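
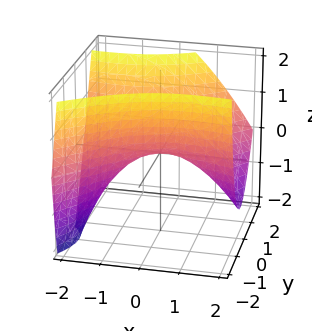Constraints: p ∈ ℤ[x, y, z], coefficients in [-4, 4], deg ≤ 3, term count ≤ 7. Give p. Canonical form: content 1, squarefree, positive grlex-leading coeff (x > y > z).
(a) Degree: the shape is more complex than any degree-1 surface, so deg p = 2.
(b) Reading off the gridlines: it meets the y-axis at y = 0 (among the integer gridlines); it crosses the z-axis at the gridline z = 0; it meets the x-axis at x = 0 (among the integer gridlines).
(c) Assembling these constraints gives the stated polynomial.

x^2 + 2*x*y - 3*y^2 + y*z + 3*z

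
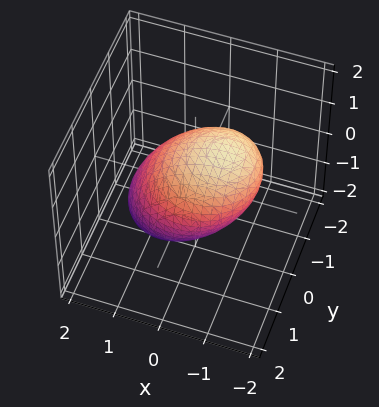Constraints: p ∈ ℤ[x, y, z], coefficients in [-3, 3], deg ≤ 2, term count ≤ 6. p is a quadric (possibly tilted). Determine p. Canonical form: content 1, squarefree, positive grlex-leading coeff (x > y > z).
1. deg p = 2.
2. The integer polynomial consistent with all of this is the stated p.

2*x^2 + 2*x*z + 2*y^2 + 2*z^2 - 3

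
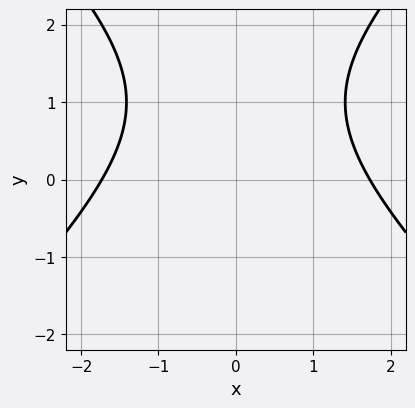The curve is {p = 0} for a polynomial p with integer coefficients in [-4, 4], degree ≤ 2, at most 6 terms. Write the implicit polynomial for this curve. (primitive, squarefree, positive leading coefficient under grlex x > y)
First, degree: the shape is more complex than any degree-1 curve, so deg p = 2.
Next, symmetries: the x ↦ −x reflection is a symmetry, so x appears only in even powers.
Then, against the integer gridlines: the curve avoids every integer y-axis point in the box.
Finally, fitting integer coefficients to these (and the overall shape) gives p.

x^2 - y^2 + 2*y - 3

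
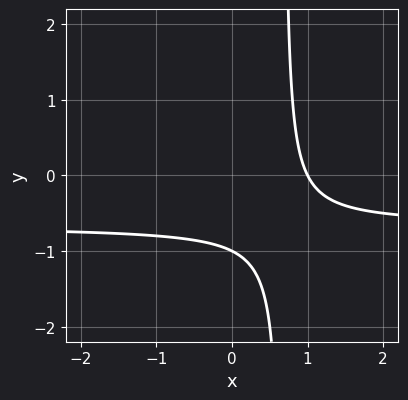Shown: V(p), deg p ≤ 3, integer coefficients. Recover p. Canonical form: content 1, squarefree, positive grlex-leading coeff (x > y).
3*x*y + 2*x - 2*y - 2

1. The degree is 2 — the shape is more complex than any degree-1 curve.
2. Checking where it meets the axes: it crosses the x-axis at the gridline x = 1; it meets the y-axis at y = -1 (among the integer gridlines).
3. These observations pin down the coefficients.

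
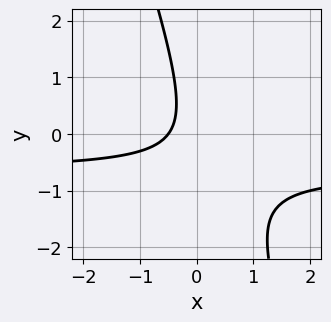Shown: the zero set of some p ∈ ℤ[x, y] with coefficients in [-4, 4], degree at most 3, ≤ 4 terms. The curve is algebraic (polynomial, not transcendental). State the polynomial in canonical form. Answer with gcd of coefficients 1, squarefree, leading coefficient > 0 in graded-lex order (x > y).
The degree is 2 — the shape is more complex than any degree-1 curve.
Reading off the gridlines: the curve avoids every integer y-axis point in the box.
These observations pin down the coefficients.

3*x*y + y^2 + 2*x + 1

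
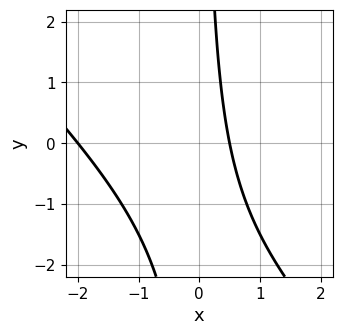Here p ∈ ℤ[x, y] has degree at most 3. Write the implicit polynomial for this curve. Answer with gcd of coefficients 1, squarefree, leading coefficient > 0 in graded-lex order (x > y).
(a) Degree: no degree-1 curve has this shape, so deg p = 2.
(b) Reading off the gridlines: it crosses the x-axis at the gridline x = -2; it misses every integer gridline on the y-axis.
(c) Fitting integer coefficients to these (and the overall shape) gives p.

2*x^2 + 2*x*y + 3*x - 2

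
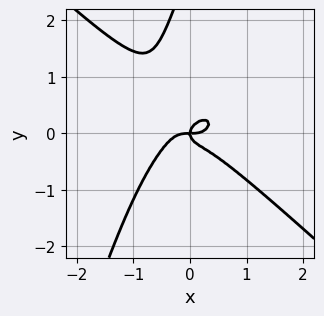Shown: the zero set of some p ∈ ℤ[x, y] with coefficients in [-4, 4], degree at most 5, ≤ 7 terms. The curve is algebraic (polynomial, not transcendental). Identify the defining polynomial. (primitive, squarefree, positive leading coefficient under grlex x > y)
First, the degree is 4 — the shape is more complex than any degree-3 curve.
Next, from the visible intercepts: one y-axis crossing is at y = 0; it crosses the x-axis at the gridline x = 0.
Finally, fitting integer coefficients to these (and the overall shape) gives p.

3*x^4 + 3*x*y^3 - y^4 + 3*y^3 - x*y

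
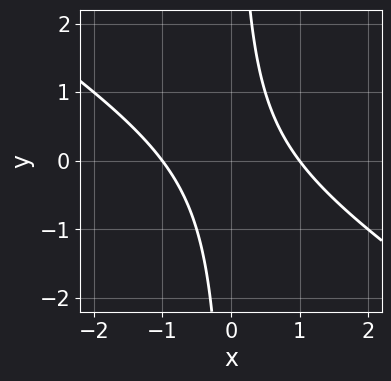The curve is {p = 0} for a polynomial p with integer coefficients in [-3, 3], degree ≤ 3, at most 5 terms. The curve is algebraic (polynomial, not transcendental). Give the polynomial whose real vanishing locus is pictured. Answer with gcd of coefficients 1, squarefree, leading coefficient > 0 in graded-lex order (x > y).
2*x^2 + 3*x*y - 2

1. Degree: the shape is more complex than any degree-1 curve, so deg p = 2.
2. Observable constraints: the x-axis gridline crossings are at x ∈ {-1, 1}; the curve avoids every integer y-axis point in the box.
3. Putting this together gives p.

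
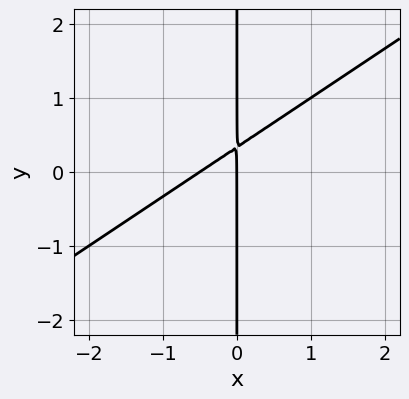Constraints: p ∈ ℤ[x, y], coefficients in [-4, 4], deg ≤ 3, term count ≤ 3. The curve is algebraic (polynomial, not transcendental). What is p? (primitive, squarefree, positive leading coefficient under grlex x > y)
2*x^2 - 3*x*y + x

1. deg p = 2. The shape is more complex than any degree-1 curve.
2. Against the integer gridlines: it crosses the x-axis at the gridline x = 0; every point of the y-axis in the box is on the curve.
3. Putting this together gives p.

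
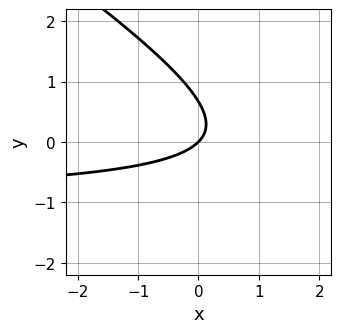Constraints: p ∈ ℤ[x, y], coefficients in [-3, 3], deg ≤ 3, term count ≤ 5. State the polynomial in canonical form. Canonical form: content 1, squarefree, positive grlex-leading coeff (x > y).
deg p = 2.
Observable constraints: it crosses the x-axis at the gridline x = 0; one y-axis crossing is at y = 0.
Solving for integer coefficients yields p as stated.

2*x*y + 3*y^2 + 2*x - 2*y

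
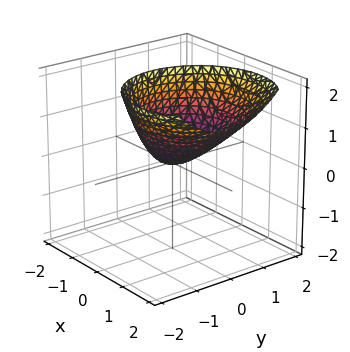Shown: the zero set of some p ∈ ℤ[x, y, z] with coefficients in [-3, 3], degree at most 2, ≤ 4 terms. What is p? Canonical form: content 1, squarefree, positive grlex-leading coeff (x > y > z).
x^2 - x*z + y^2 - z

Degree: the shape is more complex than any degree-1 surface, so deg p = 2.
Checking where it meets the axes: one x-axis crossing is at x = 0; one y-axis crossing is at y = 0; it meets the z-axis at z = 0 (among the integer gridlines).
Fitting integer coefficients to these (and the overall shape) gives p.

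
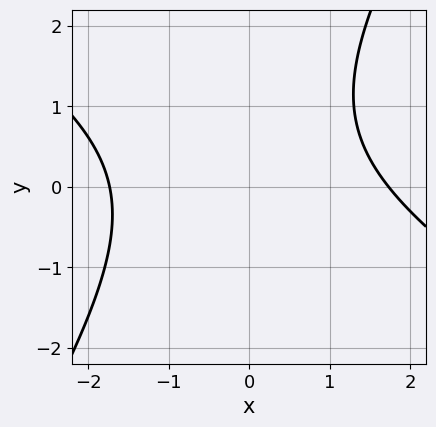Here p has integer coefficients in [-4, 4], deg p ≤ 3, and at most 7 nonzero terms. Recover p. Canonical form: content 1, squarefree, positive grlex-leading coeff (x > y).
x^2 + x*y - y^2 + y - 3

Degree: a generic line meets the curve in up to 2 points, so deg p = 2.
Against the integer gridlines: it misses every integer gridline on the y-axis.
Solving for integer coefficients yields p as stated.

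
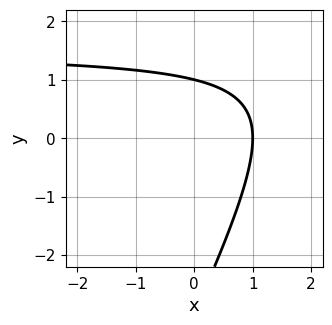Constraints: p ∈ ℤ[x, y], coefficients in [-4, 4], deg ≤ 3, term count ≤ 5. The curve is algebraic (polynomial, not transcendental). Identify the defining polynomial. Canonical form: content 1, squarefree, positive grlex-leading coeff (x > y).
2*x*y - y^2 - 3*x - 2*y + 3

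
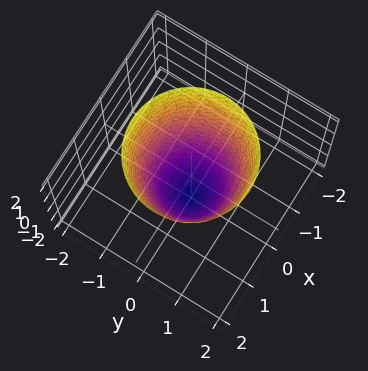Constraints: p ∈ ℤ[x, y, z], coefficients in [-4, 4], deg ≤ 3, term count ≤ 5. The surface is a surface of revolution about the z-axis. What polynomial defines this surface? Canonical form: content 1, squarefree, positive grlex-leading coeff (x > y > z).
2*x^2 + 2*y^2 - z - 2

The degree is 2 — a generic line meets the surface in up to 2 points.
Symmetries: rotational symmetry about the z-axis ⇒ p depends on x, y only through x² + y².
Against the integer gridlines: a circular section at z = 0 has radius exactly 1; it crosses the z-axis at the gridline z = -2; the y-axis gridline crossings are at y ∈ {-1, 1}.
Matching integer coefficients to the picture gives p. Check: (-1, 0, 0) on the x-axis lies on the surface, and p(-1, 0, 0) = 0. ✓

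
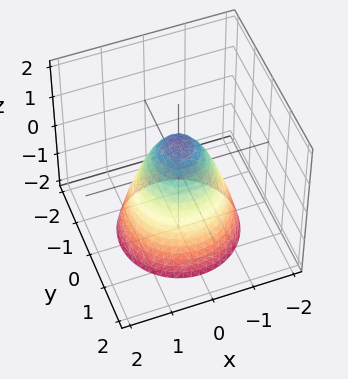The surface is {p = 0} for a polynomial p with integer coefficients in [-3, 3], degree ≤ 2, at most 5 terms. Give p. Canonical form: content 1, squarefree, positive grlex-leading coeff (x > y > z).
(a) deg p = 2. No degree-1 surface has this shape.
(b) Symmetries: rotational symmetry about the z-axis ⇒ p depends on x, y only through x² + y².
(c) Observable constraints: one z-axis crossing is at z = 1; a circular section at z = -2 has radius between 1 and 2.
(d) Assembling these constraints gives the stated polynomial.

3*x^2 + 3*y^2 + 2*z - 2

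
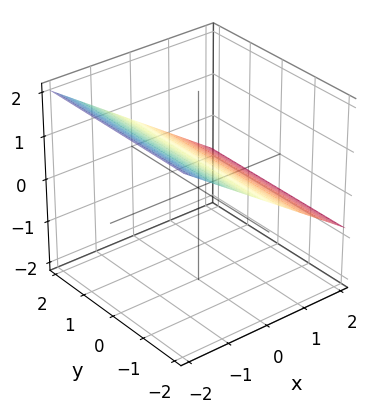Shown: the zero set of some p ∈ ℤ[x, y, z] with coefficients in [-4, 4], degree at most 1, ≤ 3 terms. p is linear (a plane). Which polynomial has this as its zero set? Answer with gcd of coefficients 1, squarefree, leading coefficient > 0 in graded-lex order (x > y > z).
1. The degree is 1 — every cross-section is a straight line — this is a plane.
2. From the axis intercepts and sections: it crosses the x-axis at the gridline x = 1; the surface avoids every integer y-axis point in the box.
3. Assembling these constraints gives the stated polynomial.

2*x + 3*z - 2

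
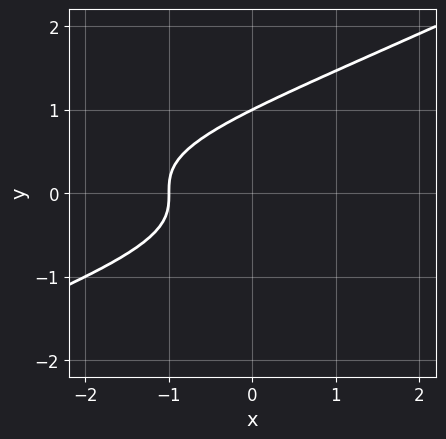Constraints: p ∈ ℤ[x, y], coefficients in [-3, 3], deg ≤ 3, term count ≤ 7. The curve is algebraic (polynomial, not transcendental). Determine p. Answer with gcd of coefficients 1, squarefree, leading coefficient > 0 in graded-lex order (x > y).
x*y^2 - 2*y^3 + y^2 + x + 1

(a) Degree: a generic line meets the curve in up to 3 points, so deg p = 3.
(b) Checking where it meets the axes: it meets the y-axis at y = 1 (among the integer gridlines); it meets the x-axis at x = -1 (among the integer gridlines).
(c) Fitting integer coefficients to these (and the overall shape) gives p.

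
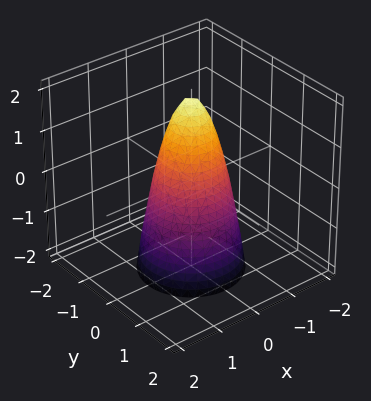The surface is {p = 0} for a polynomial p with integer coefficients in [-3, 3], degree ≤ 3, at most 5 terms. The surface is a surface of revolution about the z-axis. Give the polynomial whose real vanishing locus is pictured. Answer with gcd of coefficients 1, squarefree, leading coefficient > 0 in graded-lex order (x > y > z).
3*x^2 + 3*y^2 + z - 2

1. The degree is 2 — no degree-1 surface has this shape.
2. By symmetry, the surface is invariant under rotation about z: p = q(x² + y², z).
3. Observable constraints: a circular section at z = 1 has radius between 0 and 1; it crosses the z-axis at the gridline z = 2.
4. Together with the visible shape, these determine p as stated.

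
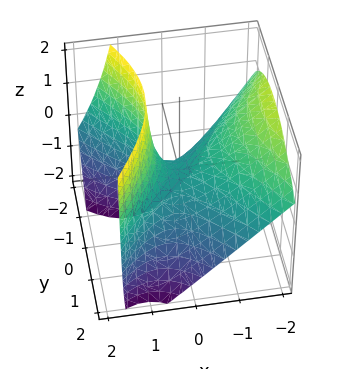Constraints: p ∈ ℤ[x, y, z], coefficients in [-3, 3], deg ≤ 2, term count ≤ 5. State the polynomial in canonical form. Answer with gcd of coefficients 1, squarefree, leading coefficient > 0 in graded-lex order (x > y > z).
3*x^2 + 3*x*z - 2*y^2 - y*z - 3*z

(a) Degree: no degree-1 surface has this shape, so deg p = 2.
(b) From the axis intercepts and sections: it meets the y-axis at y = 0 (among the integer gridlines); it crosses the z-axis at the gridline z = 0.
(c) These observations pin down the coefficients.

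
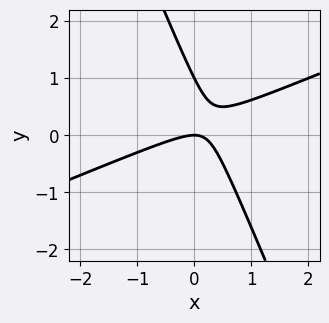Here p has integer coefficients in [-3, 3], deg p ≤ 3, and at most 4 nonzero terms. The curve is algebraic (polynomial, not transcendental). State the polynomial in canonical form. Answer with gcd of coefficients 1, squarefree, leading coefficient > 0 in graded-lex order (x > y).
x^2 - 2*x*y - y^2 + y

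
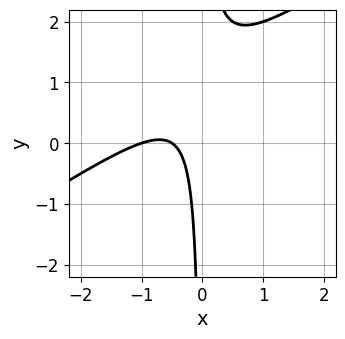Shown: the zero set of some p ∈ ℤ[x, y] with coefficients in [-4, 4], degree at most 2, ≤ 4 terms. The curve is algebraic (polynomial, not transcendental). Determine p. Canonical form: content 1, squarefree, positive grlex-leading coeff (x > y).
2*x^2 - 3*x*y + 3*x + 1

deg p = 2. A generic line meets the curve in up to 2 points.
Checking where it meets the axes: it crosses the x-axis at the gridline x = -1; no y-intercept at any integer in the box.
Putting this together gives p.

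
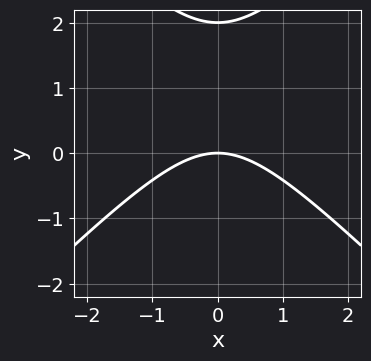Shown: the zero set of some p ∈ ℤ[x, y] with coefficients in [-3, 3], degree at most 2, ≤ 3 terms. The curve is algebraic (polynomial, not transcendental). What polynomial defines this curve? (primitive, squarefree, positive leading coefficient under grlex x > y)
x^2 - y^2 + 2*y

(a) deg p = 2.
(b) Symmetries: it's symmetric under x → −x, forcing even powers of x.
(c) Reading off the gridlines: among the integer gridlines, it crosses the y-axis at y ∈ {0, 2}; it crosses the x-axis at the gridline x = 0.
(d) The integer polynomial consistent with all of this is the stated p.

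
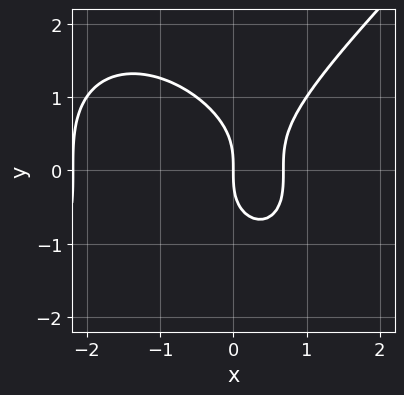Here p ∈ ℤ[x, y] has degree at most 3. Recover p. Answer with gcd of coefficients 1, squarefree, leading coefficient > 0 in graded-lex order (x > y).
Degree: the shape is more complex than any degree-2 curve, so deg p = 3.
Observable constraints: it meets the x-axis at x = 0 (among the integer gridlines); it meets the y-axis at y = 0 (among the integer gridlines).
These observations pin down the coefficients.

2*x^3 - 2*y^3 + 3*x^2 - 3*x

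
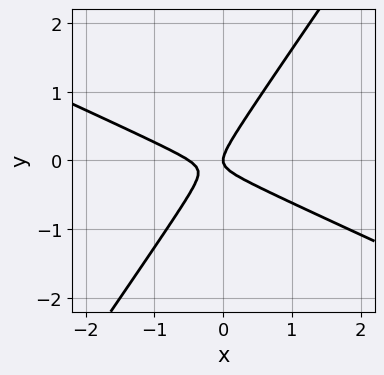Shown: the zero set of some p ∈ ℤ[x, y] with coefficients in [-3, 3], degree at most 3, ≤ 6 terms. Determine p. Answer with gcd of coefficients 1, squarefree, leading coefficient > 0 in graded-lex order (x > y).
2*x^2 + 3*x*y - 3*y^2 + x

First, degree: no degree-1 curve has this shape, so deg p = 2.
Next, observable constraints: it crosses the y-axis at the gridline y = 0; it crosses the x-axis at the gridline x = 0.
Finally, assembling these constraints gives the stated polynomial.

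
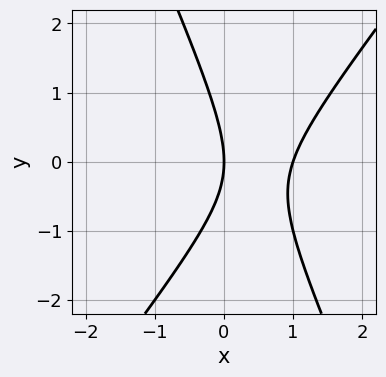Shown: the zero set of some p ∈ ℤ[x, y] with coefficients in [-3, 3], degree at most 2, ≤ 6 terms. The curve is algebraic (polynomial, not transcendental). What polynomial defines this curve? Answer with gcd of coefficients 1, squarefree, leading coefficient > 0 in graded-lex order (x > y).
3*x^2 - x*y - y^2 - 3*x

First, deg p = 2.
Then, observable constraints: among the integer gridlines, it crosses the x-axis at x ∈ {0, 1}; it crosses the y-axis at the gridline y = 0.
Finally, solving for integer coefficients yields p as stated.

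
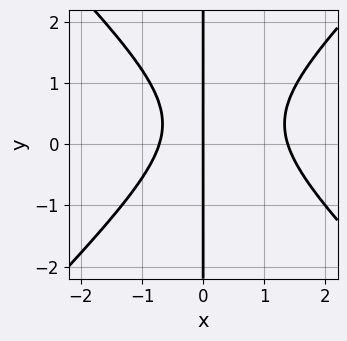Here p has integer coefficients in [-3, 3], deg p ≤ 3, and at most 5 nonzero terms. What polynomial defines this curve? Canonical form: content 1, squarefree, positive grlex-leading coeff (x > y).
3*x^3 - 3*x*y^2 - 2*x^2 + 2*x*y - 3*x

(a) The degree is 3 — the shape is more complex than any degree-2 curve.
(b) From the visible intercepts: it meets the x-axis at x = 0 (among the integer gridlines); the visible y-axis segment lies entirely on the curve.
(c) Fitting integer coefficients to these (and the overall shape) gives p.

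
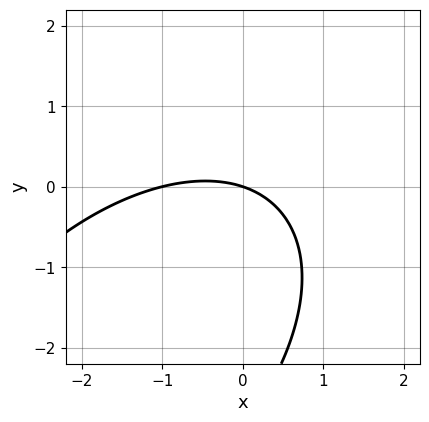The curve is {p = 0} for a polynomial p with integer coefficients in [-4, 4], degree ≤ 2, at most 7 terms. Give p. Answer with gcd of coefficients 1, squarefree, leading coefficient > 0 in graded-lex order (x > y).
First, degree: the shape is more complex than any degree-1 curve, so deg p = 2.
Next, from the axis intercepts and sections: one y-axis crossing is at y = 0; the x-axis gridline crossings are at x ∈ {-1, 0}.
Finally, fitting integer coefficients to these (and the overall shape) gives p.

x^2 - x*y + y^2 + x + 3*y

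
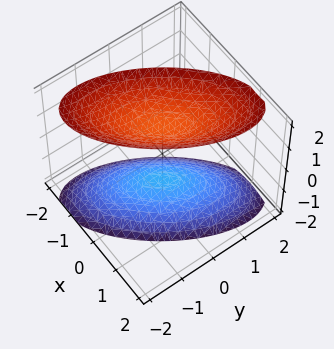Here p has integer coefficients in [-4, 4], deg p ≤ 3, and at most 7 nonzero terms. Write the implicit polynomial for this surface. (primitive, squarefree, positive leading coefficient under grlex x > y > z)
(a) The picture has 2 separate pieces. They look like related sheets of one shape, so recover p as a whole.
(b) The degree is 2 — the shape is more complex than any degree-1 surface.
(c) Observable constraints: the surface avoids every integer x-axis point in the box; it misses every integer gridline on the y-axis.
(d) Matching integer coefficients to the picture gives p.

3*x^2 - 3*x*y + 2*y^2 - 2*z^2 + 3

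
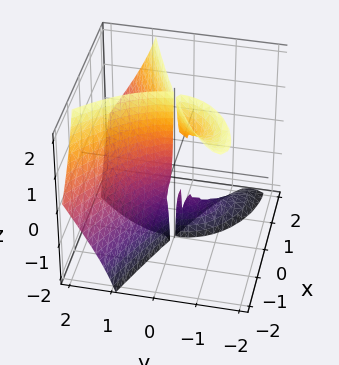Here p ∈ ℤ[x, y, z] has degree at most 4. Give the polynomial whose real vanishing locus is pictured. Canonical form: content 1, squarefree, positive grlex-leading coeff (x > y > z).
3*x*y*z + 2*y^3 - 3*x^2

1. The picture has 3 separate pieces.
2. deg p = 3.
3. From the axis intercepts and sections: the visible z-axis segment lies entirely on the surface; it meets the y-axis at y = 0 (among the integer gridlines); it crosses the x-axis at the gridline x = 0.
4. Assembling these constraints gives the stated polynomial.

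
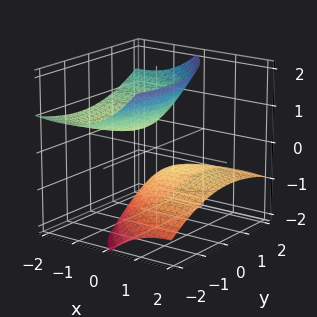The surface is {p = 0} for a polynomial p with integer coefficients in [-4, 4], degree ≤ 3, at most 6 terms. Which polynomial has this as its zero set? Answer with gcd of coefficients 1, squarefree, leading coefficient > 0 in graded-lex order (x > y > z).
The picture has 2 separate pieces. Treating them together as one polynomial.
Degree: a generic line meets the surface in up to 2 points, so deg p = 2.
From the axis intercepts and sections: the surface avoids every integer x-axis point in the box; it misses every integer gridline on the y-axis.
Solving for integer coefficients yields p as stated.

x^2 + 3*x*z + y^2 + y*z - 2*z^2 + 1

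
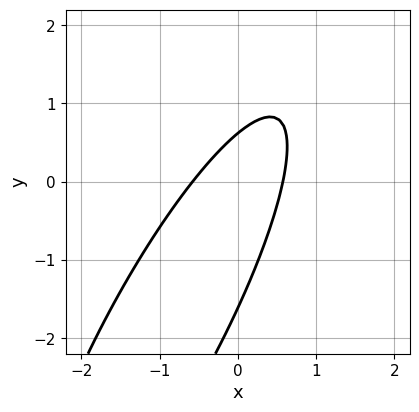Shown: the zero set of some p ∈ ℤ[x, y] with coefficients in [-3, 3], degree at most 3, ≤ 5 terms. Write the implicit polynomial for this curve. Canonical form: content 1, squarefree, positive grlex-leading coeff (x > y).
3*x^2 - 3*x*y + y^2 + y - 1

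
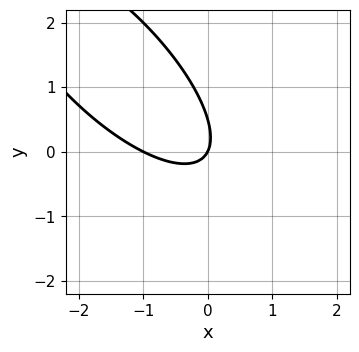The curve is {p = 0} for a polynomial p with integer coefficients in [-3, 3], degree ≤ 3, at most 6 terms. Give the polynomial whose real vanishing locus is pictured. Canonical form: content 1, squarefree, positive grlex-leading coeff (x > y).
2*x^2 + 3*x*y + 2*y^2 + 2*x - y

1. The degree is 2 — the shape is more complex than any degree-1 curve.
2. Observable constraints: among the integer gridlines, it crosses the x-axis at x ∈ {-1, 0}; it meets the y-axis at y = 0 (among the integer gridlines).
3. Fitting integer coefficients to these (and the overall shape) gives p.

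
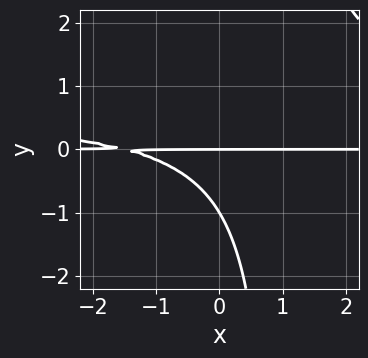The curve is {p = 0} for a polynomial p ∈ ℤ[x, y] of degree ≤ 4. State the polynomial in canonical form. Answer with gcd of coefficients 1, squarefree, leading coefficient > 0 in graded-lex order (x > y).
3*x*y^2 - 2*x*y - 3*y^2 - 3*y

(a) Degree: a generic line meets the curve in up to 3 points, so deg p = 3.
(b) Observable constraints: the visible x-axis segment lies entirely on the curve; the y-axis gridline crossings are at y ∈ {-1, 0}.
(c) Together with the visible shape, these determine p as stated.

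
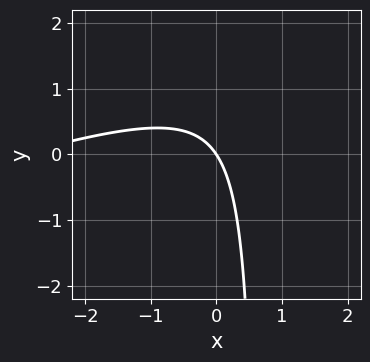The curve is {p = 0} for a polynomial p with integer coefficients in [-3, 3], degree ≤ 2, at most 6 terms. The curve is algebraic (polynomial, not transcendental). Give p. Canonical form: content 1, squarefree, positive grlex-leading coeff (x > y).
First, the degree is 2 — a generic line meets the curve in up to 2 points.
Next, checking where it meets the axes: it crosses the x-axis at the gridline x = 0; one y-axis crossing is at y = 0.
Finally, assembling these constraints gives the stated polynomial.

x^2 - 3*x*y + 3*x + 2*y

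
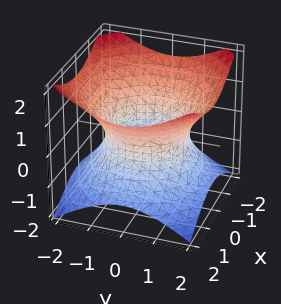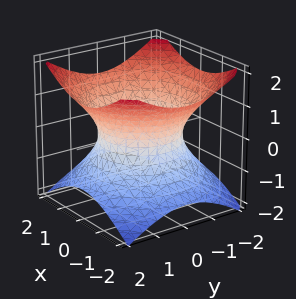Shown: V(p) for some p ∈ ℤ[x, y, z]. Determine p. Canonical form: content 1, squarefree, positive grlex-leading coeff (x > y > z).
2*x^2 + 2*y^2 - 3*z^2 - 3

Degree: one connected sheet with a waist; a quadric, so deg p = 2.
By symmetry, the z-axis is an axis of rotation, so x and y enter only as x² + y²; mirror symmetry z ↦ −z ⇒ only even powers of z.
Observable constraints: a circular section at z = -1 has radius between 1 and 2; it misses every integer gridline on the z-axis.
These observations pin down the coefficients.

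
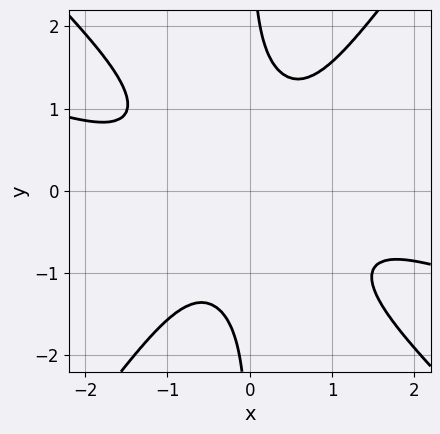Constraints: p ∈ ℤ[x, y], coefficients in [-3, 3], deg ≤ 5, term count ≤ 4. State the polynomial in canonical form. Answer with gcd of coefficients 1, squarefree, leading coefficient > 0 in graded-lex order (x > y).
x^4 + 3*x^3*y - 2*x*y^3 + 2

First, deg p = 4. The shape is more complex than any degree-3 curve.
Next, from the axis intercepts and sections: it misses every integer gridline on the x-axis; the curve avoids every integer y-axis point in the box.
Finally, solving for integer coefficients yields p as stated.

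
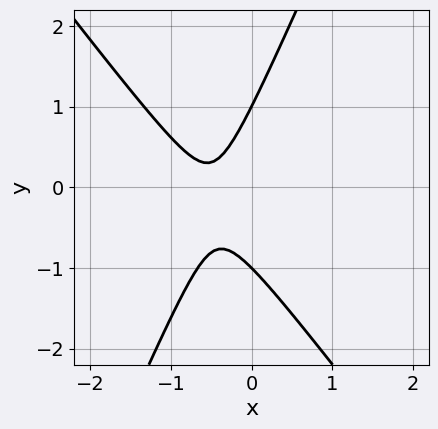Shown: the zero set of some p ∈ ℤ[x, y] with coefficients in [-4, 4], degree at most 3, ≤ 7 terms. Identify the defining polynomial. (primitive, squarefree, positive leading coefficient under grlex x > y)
First, degree: the shape is more complex than any degree-1 curve, so deg p = 2.
Then, observable constraints: the y-axis gridline crossings are at y ∈ {-1, 1}; the curve avoids every integer x-axis point in the box.
Finally, these observations pin down the coefficients.

3*x^2 + x*y - y^2 + 3*x + 1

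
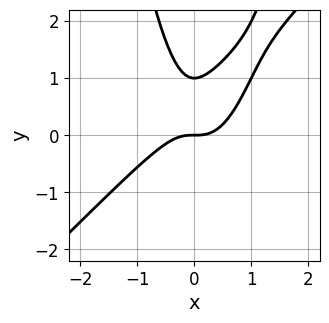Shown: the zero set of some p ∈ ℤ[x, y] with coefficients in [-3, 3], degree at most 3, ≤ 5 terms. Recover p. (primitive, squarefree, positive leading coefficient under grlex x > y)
2*x^3 - 2*x^2*y + y^2 - y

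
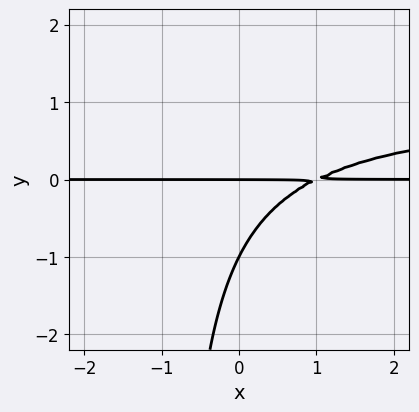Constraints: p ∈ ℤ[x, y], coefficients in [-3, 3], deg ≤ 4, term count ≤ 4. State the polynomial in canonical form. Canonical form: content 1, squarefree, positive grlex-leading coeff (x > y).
1. Degree: the shape is more complex than any degree-2 curve, so deg p = 3.
2. Observable constraints: every point of the x-axis in the box is on the curve; the y-axis gridline crossings are at y ∈ {-1, 0}.
3. Matching integer coefficients to the picture gives p.

x*y^2 - x*y + y^2 + y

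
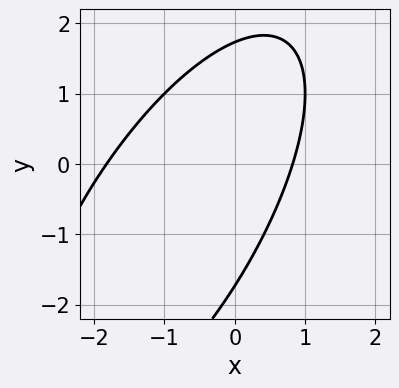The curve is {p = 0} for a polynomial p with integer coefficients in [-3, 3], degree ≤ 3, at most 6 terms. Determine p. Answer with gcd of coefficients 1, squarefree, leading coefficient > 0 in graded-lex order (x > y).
1. Degree: no degree-1 curve has this shape, so deg p = 2.
2. Solving for integer coefficients yields p as stated.

2*x^2 - 2*x*y + y^2 + 2*x - 3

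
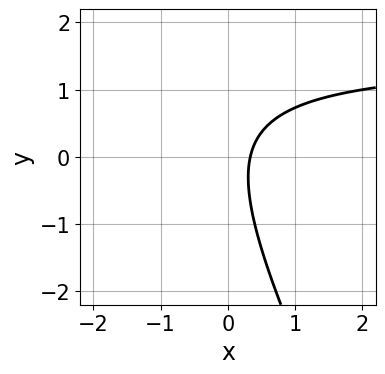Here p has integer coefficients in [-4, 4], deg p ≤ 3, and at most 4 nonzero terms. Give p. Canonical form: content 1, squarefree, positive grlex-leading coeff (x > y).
2*x*y + y^2 - 3*x + 1

(a) The degree is 2 — no degree-1 curve has this shape.
(b) Reading off the gridlines: the curve avoids every integer y-axis point in the box.
(c) Assembling these constraints gives the stated polynomial.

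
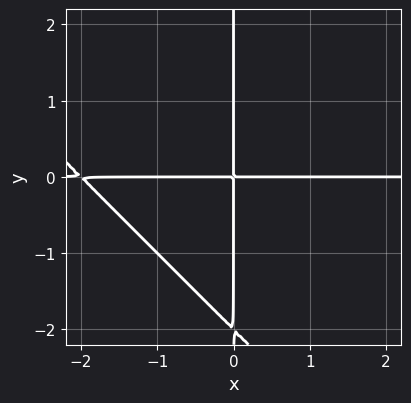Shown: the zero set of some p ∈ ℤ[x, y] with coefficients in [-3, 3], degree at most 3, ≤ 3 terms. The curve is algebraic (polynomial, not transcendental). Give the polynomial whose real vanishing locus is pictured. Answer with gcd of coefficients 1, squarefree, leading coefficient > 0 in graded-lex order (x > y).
x^2*y + x*y^2 + 2*x*y

First, deg p = 3.
Then, from the visible intercepts: the visible y-axis segment lies entirely on the curve; every point of the x-axis in the box is on the curve.
Finally, putting this together gives p.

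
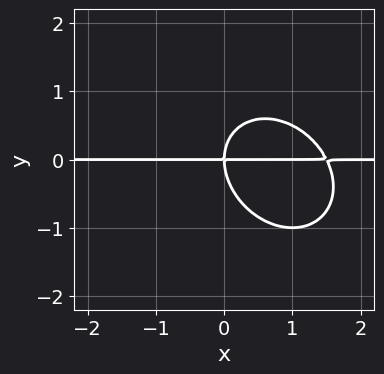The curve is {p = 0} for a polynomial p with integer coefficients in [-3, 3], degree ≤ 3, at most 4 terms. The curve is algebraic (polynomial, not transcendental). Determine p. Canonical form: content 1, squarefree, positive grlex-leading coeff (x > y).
2*x^2*y + x*y^2 + 2*y^3 - 3*x*y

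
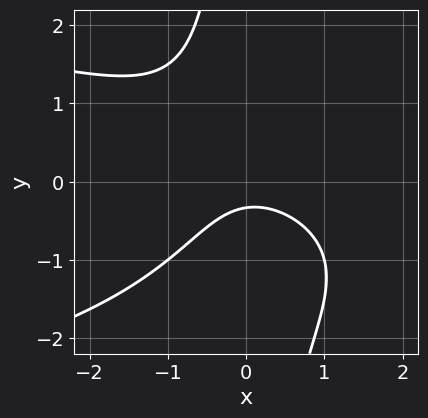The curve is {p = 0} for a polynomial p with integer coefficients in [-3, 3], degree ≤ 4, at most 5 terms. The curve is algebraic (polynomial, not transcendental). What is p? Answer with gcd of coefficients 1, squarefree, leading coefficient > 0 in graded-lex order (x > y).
First, the degree is 3 — a generic line meets the curve in up to 3 points.
Next, checking where it meets the axes: it misses every integer gridline on the x-axis.
Finally, matching integer coefficients to the picture gives p.

2*x*y^2 + 2*x^2 + 2*x*y + 3*y + 1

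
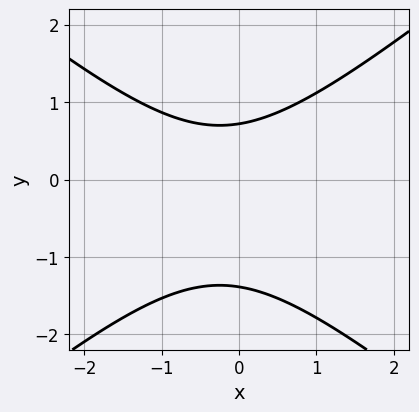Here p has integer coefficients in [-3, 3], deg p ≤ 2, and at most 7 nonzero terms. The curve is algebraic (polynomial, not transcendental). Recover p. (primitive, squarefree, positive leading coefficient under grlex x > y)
2*x^2 - 3*y^2 + x - 2*y + 3

1. deg p = 2.
2. From the axis intercepts and sections: no x-intercept at any integer in the box.
3. Together with the visible shape, these determine p as stated.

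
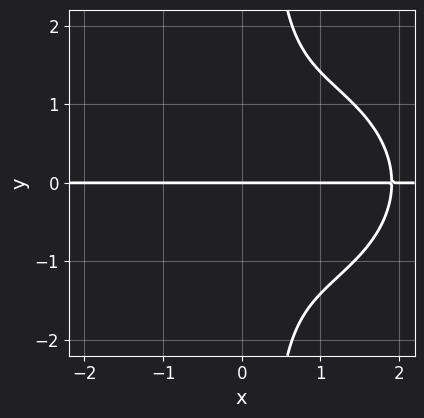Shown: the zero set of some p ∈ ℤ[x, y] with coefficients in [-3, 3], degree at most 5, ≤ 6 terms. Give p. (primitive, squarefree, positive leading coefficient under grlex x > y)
2*x^3*y + 3*x*y^3 - 3*x^2*y - y^3 - 3*y

The degree is 4 — no degree-3 curve has this shape.
Against the integer gridlines: every point of the x-axis in the box is on the curve; it meets the y-axis at y = 0 (among the integer gridlines).
The integer polynomial consistent with all of this is the stated p.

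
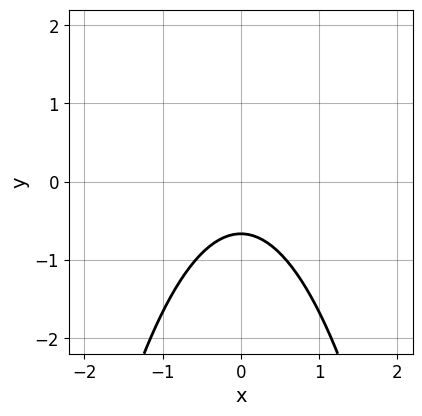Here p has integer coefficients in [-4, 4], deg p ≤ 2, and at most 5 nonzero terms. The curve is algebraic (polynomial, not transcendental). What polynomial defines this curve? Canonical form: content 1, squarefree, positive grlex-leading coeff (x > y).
1. deg p = 2. The shape is more complex than any degree-1 curve.
2. Symmetries: the x ↦ −x reflection is a symmetry, so x appears only in even powers.
3. From the visible intercepts: the curve avoids every integer x-axis point in the box.
4. Together with the visible shape, these determine p as stated.

3*x^2 + 3*y + 2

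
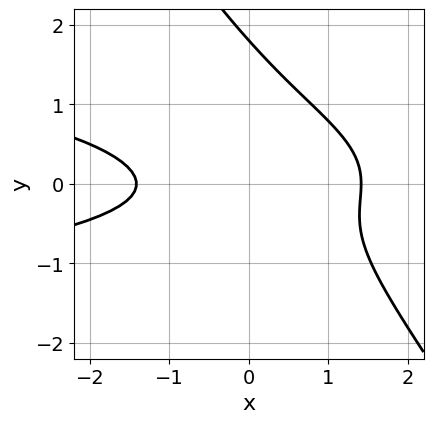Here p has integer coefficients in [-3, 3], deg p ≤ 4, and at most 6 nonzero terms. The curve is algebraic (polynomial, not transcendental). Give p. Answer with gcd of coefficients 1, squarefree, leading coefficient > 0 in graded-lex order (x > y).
3*x*y^2 + 2*y^3 + x^2 - 3*y^2 - 2

(a) The degree is 3 — no degree-2 curve has this shape.
(b) Putting this together gives p.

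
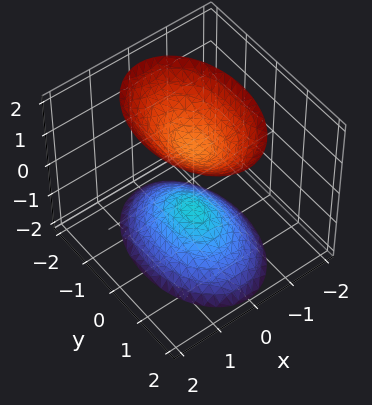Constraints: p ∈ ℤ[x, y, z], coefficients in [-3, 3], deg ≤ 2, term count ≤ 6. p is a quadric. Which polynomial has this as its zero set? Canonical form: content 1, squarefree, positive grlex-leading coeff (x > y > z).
2*x^2 + y^2 - z^2 + 1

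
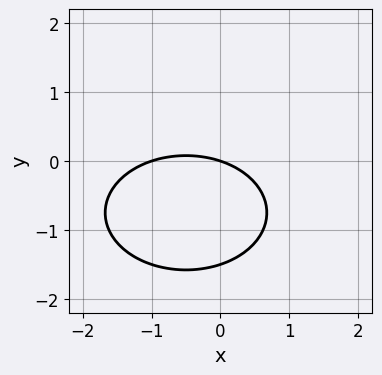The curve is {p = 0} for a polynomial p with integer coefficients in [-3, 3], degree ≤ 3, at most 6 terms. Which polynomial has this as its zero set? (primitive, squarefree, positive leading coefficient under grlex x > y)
x^2 + 2*y^2 + x + 3*y

First, degree: no degree-1 curve has this shape, so deg p = 2.
Next, against the integer gridlines: it crosses the y-axis at the gridline y = 0; the x-axis gridline crossings are at x ∈ {-1, 0}.
Finally, fitting integer coefficients to these (and the overall shape) gives p.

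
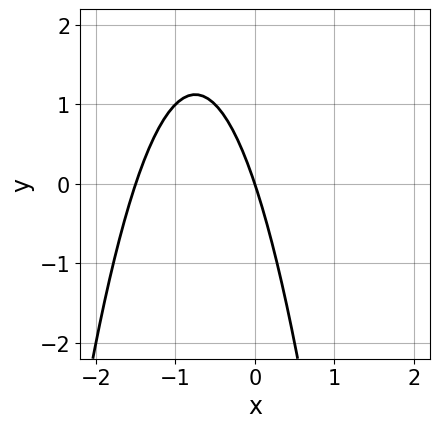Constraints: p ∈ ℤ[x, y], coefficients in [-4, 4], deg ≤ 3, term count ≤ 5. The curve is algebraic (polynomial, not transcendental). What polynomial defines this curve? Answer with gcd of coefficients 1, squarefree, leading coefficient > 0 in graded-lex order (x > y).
1. The degree is 2 — no degree-1 curve has this shape.
2. Reading off the gridlines: it crosses the y-axis at the gridline y = 0; it meets the x-axis at x = 0 (among the integer gridlines).
3. Solving for integer coefficients yields p as stated.

2*x^2 + 3*x + y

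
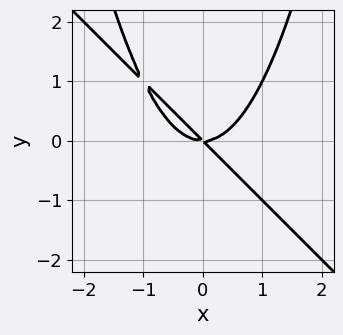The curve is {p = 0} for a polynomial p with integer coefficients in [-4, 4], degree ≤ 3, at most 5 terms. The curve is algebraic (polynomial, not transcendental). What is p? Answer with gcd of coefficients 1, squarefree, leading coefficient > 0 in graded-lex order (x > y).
Degree: no degree-2 curve has this shape, so deg p = 3.
From the visible intercepts: it crosses the x-axis at the gridline x = 0; it meets the y-axis at y = 0 (among the integer gridlines).
Together with the visible shape, these determine p as stated.

x^3 + x^2*y - x*y - y^2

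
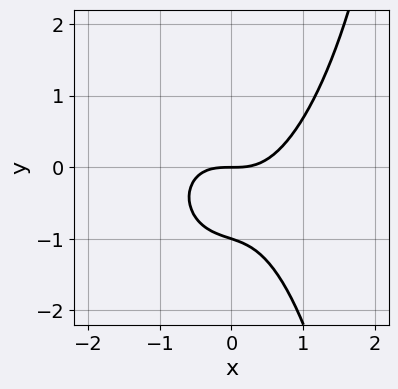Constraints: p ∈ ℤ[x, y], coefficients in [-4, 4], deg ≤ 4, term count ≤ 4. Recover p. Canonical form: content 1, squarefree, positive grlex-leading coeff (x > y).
3*x^3 + x*y^2 - 3*y^2 - 3*y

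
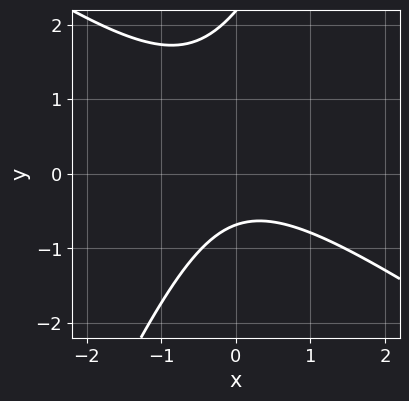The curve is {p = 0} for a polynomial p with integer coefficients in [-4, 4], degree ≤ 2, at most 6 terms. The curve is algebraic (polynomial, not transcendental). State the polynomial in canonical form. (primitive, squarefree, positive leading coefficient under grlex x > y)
3*x^2 + 3*x*y - 2*y^2 + 3*y + 3

Degree: a generic line meets the curve in up to 2 points, so deg p = 2.
From the axis intercepts and sections: the curve avoids every integer x-axis point in the box.
Together with the visible shape, these determine p as stated.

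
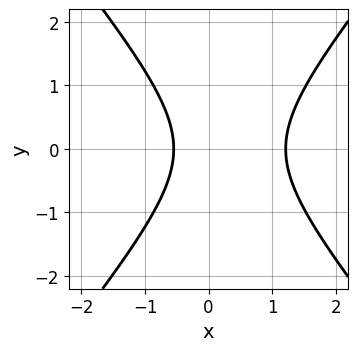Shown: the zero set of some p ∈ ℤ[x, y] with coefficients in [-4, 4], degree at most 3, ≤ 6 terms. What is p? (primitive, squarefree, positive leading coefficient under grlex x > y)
First, the degree is 2 — the shape is more complex than any degree-1 curve.
Then, symmetries: it's symmetric under y → −y, forcing even powers of y.
Then, from the axis intercepts and sections: the curve avoids every integer y-axis point in the box.
Finally, together with the visible shape, these determine p as stated.

3*x^2 - 2*y^2 - 2*x - 2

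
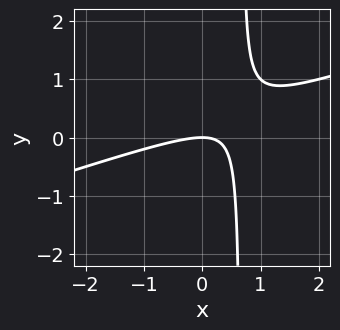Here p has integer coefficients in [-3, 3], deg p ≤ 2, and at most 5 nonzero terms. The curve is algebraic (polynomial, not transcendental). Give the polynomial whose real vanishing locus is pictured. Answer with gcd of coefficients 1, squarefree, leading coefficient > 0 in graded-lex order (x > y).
First, the degree is 2 — no degree-1 curve has this shape.
Next, observable constraints: one y-axis crossing is at y = 0; it meets the x-axis at x = 0 (among the integer gridlines).
Finally, matching integer coefficients to the picture gives p.

x^2 - 3*x*y + 2*y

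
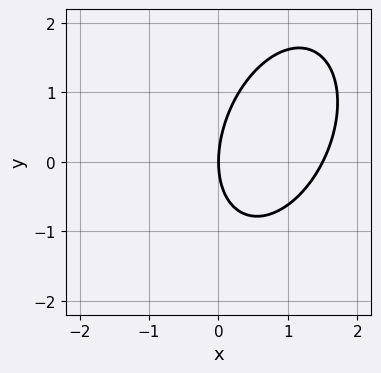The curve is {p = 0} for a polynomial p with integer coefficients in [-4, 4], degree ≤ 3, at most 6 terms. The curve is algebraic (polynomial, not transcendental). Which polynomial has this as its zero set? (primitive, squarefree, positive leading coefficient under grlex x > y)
2*x^2 - x*y + y^2 - 3*x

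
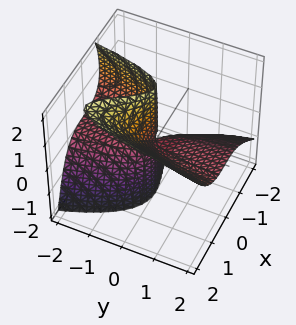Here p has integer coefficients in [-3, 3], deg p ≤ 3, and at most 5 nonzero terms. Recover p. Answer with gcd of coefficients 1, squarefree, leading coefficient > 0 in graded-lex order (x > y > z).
2*x^3 - 2*x^2*z + y*z^2 - 3*y*z

The degree is 3 — no degree-2 surface has this shape.
Observable constraints: every point of the y-axis in the box is on the surface; it meets the x-axis at x = 0 (among the integer gridlines).
Solving for integer coefficients yields p as stated.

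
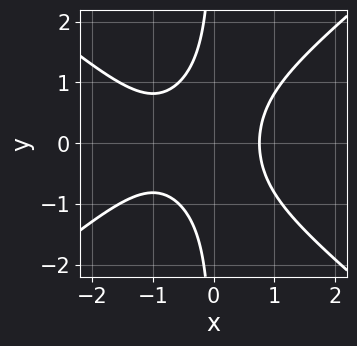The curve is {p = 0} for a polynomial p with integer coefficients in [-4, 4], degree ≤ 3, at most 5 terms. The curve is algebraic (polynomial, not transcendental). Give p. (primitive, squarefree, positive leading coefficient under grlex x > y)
2*x^3 - 3*x*y^2 + 2*x^2 - 2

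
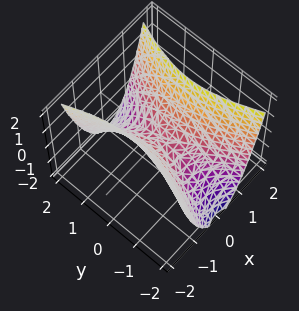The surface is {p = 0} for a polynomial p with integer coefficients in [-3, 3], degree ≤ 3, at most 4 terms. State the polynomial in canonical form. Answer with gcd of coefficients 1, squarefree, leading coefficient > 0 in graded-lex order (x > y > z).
3*x^2 - y^2 - 2*z

deg p = 2. A hyperbolic paraboloid; a quadric.
Symmetries: it's symmetric under x → −x, forcing even powers of x; the y ↦ −y reflection is a symmetry, so y appears only in even powers.
Reading off the gridlines: it meets the z-axis at z = 0 (among the integer gridlines); one x-axis crossing is at x = 0; it meets the y-axis at y = 0 (among the integer gridlines).
Fitting integer coefficients to these (and the overall shape) gives p.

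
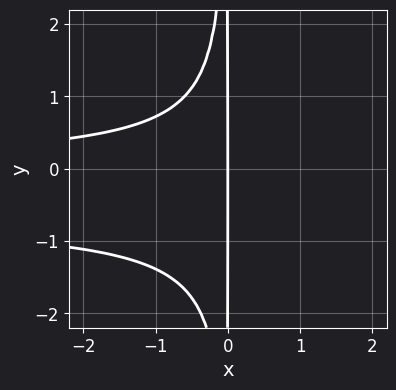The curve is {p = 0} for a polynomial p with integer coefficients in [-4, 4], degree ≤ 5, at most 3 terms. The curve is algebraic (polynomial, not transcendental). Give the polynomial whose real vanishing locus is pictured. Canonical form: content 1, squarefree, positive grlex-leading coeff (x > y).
3*x^2*y^2 + 2*x^2*y + 3*x

(a) The degree is 4 — a generic line meets the curve in up to 4 points.
(b) Checking where it meets the axes: every point of the y-axis in the box is on the curve; one x-axis crossing is at x = 0.
(c) These observations pin down the coefficients.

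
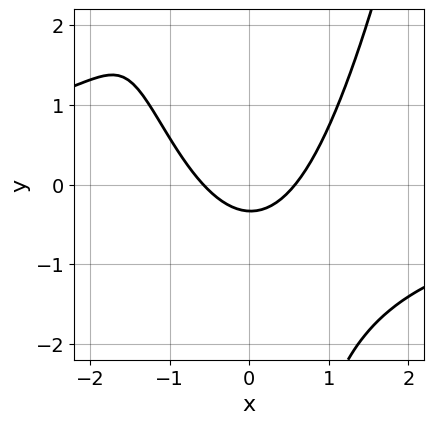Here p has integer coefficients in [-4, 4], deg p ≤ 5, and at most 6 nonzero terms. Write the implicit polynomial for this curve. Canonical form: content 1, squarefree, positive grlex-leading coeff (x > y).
(a) Degree: no degree-3 curve has this shape, so deg p = 4.
(b) Matching integer coefficients to the picture gives p.

x^3*y - x*y^2 + 3*x^2 - 3*y - 1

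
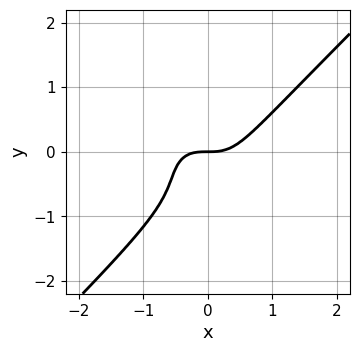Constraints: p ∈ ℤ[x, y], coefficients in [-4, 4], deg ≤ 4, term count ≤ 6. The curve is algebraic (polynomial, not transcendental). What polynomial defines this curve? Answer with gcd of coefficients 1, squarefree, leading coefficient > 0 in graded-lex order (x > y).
deg p = 3.
Checking where it meets the axes: one y-axis crossing is at y = 0; it meets the x-axis at x = 0 (among the integer gridlines).
Assembling these constraints gives the stated polynomial.

3*x^3 - 3*y^3 - 3*y^2 - 2*y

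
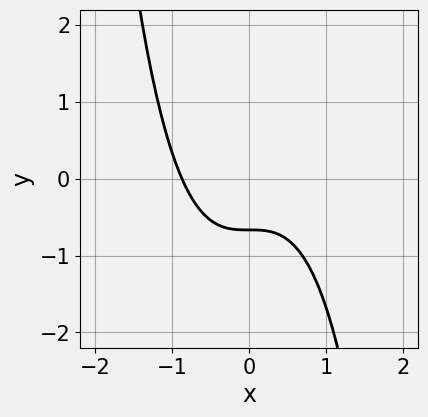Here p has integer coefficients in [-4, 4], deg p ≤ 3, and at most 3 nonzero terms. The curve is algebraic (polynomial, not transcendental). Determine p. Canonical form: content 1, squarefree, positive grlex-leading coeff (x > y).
3*x^3 + 3*y + 2

First, deg p = 3.
Finally, matching integer coefficients to the picture gives p.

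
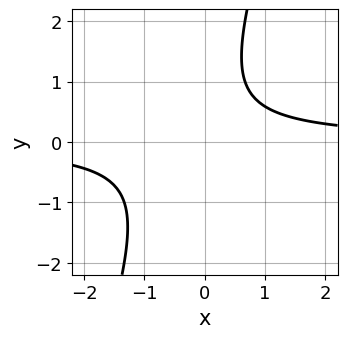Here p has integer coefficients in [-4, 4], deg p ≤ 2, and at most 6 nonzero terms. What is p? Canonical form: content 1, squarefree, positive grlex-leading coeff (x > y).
3*x*y - y^2 + y - 2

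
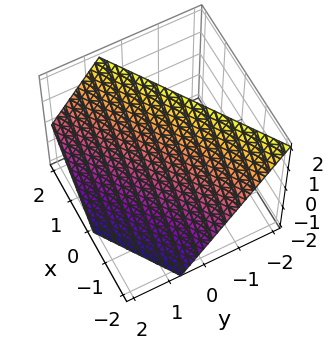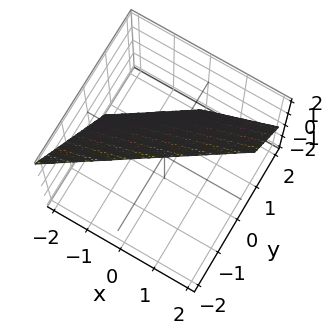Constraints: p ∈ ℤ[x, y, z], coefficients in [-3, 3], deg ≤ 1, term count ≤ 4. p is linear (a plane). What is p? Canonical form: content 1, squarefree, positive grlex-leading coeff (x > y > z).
2*x - 3*y - 2*z + 2

(a) deg p = 1.
(b) From the axis intercepts and sections: one z-axis crossing is at z = 1; it meets the x-axis at x = -1 (among the integer gridlines).
(c) Matching integer coefficients to the picture gives p.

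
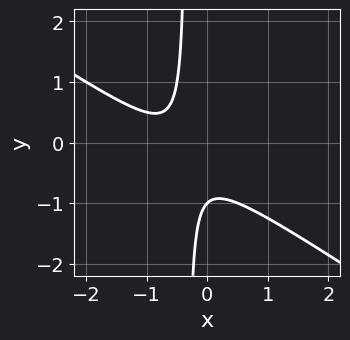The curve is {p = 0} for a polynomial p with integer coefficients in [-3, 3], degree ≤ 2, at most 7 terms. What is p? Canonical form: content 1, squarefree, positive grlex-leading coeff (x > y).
2*x^2 + 3*x*y + 2*x + y + 1

The degree is 2 — no degree-1 curve has this shape.
Against the integer gridlines: it meets the y-axis at y = -1 (among the integer gridlines); no x-intercept at any integer in the box.
Together with the visible shape, these determine p as stated.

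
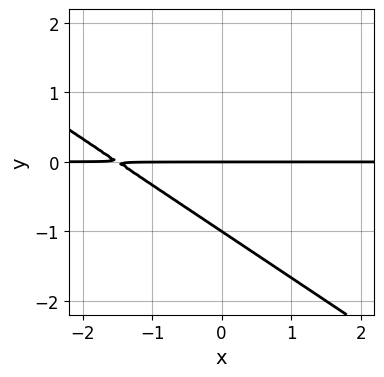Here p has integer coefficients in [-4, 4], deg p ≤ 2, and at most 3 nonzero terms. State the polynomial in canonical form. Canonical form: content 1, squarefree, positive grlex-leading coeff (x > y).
2*x*y + 3*y^2 + 3*y

(a) The degree is 2 — a generic line meets the curve in up to 2 points.
(b) From the visible intercepts: every point of the x-axis in the box is on the curve; among the integer gridlines, it crosses the y-axis at y ∈ {-1, 0}.
(c) Matching integer coefficients to the picture gives p.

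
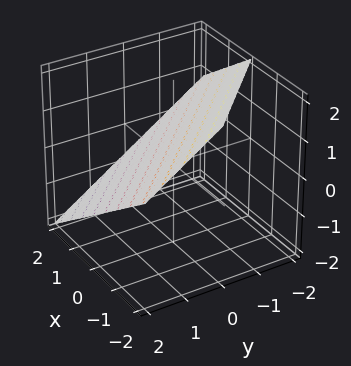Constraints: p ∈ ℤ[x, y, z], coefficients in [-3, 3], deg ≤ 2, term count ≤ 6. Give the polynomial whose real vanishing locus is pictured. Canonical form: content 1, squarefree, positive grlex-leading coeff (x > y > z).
2*x + 2*y + 3*z - 2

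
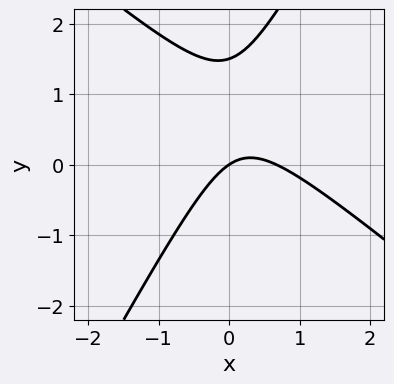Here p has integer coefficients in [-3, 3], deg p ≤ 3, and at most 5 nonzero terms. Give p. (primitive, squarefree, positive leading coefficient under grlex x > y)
3*x^2 + 2*x*y - 2*y^2 - 2*x + 3*y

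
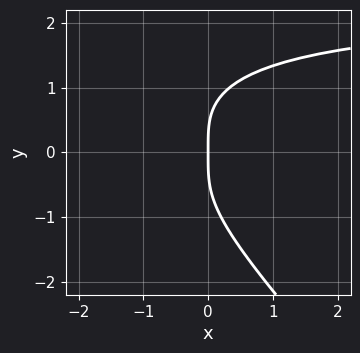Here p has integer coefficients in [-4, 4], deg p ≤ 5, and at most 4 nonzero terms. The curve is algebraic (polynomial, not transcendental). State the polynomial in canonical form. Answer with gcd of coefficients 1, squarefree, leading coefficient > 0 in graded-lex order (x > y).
The degree is 4 — the shape is more complex than any degree-3 curve.
Observable constraints: it meets the x-axis at x = 0 (among the integer gridlines); one y-axis crossing is at y = 0.
Matching integer coefficients to the picture gives p.

x*y^3 + y^4 - 2*x*y^2 - 2*x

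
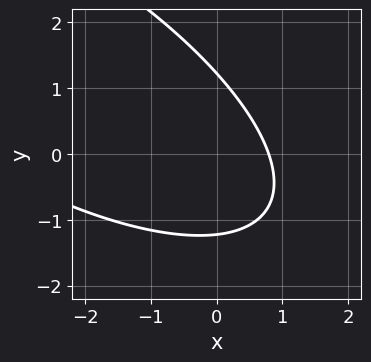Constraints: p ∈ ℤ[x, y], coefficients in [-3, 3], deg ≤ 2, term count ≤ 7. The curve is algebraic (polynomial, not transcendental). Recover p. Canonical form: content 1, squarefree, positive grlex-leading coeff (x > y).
x^2 + 2*x*y + 2*y^2 + 3*x - 3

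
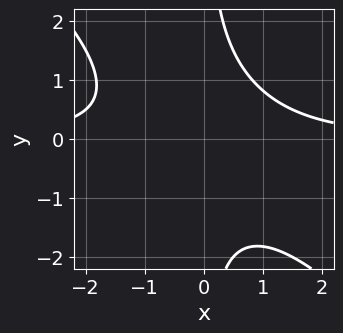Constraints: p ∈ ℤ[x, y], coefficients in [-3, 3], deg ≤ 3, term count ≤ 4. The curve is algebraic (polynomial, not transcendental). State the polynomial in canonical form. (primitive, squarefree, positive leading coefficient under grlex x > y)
2*x^2*y + 2*x*y^2 - 3

(a) Degree: no degree-2 curve has this shape, so deg p = 3.
(b) Against the integer gridlines: no y-intercept at any integer in the box; no x-intercept at any integer in the box.
(c) Matching integer coefficients to the picture gives p.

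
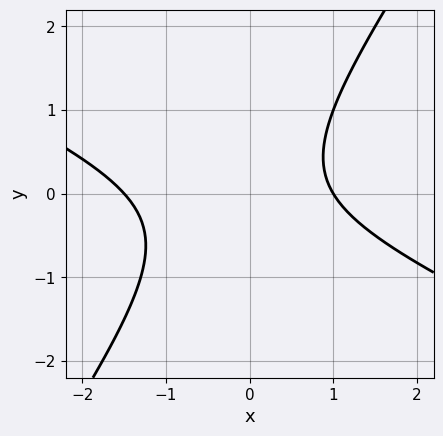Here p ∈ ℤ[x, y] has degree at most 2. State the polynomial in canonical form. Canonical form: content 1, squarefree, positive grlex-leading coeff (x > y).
1. Degree: no degree-1 curve has this shape, so deg p = 2.
2. Against the integer gridlines: the curve avoids every integer y-axis point in the box; it crosses the x-axis at the gridline x = 1.
3. These observations pin down the coefficients.

2*x^2 + 3*x*y - 3*y^2 + x - 3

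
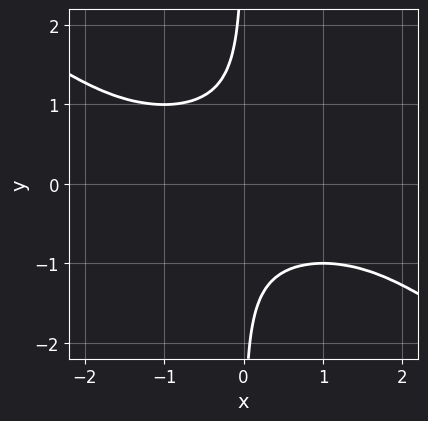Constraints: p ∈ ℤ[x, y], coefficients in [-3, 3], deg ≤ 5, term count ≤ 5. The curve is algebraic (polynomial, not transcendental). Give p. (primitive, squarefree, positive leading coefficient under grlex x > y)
2*x^2*y^2 + 3*x*y^3 + x*y + 2

First, the degree is 4 — a generic line meets the curve in up to 4 points.
Then, reading off the gridlines: no x-intercept at any integer in the box; the curve avoids every integer y-axis point in the box.
Finally, together with the visible shape, these determine p as stated.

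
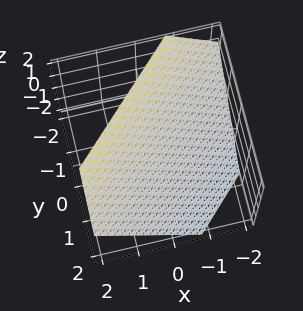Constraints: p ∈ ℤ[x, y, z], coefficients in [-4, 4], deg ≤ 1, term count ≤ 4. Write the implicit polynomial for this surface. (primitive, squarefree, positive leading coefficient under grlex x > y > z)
3*x - 3*y - 3*z + 2

First, degree: every cross-section is a straight line — this is a plane, so deg p = 1.
Finally, putting this together gives p.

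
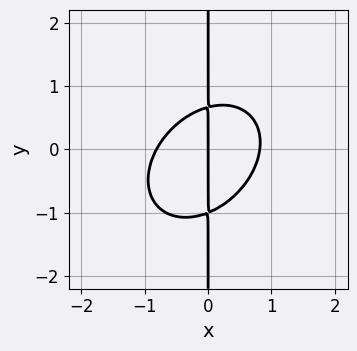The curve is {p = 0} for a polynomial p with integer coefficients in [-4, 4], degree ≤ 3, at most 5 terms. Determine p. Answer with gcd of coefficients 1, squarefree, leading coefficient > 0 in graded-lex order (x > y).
3*x^3 - 2*x^2*y + 3*x*y^2 + x*y - 2*x

(a) The degree is 3 — no degree-2 curve has this shape.
(b) Against the integer gridlines: the visible y-axis segment lies entirely on the curve; it meets the x-axis at x = 0 (among the integer gridlines).
(c) These observations pin down the coefficients.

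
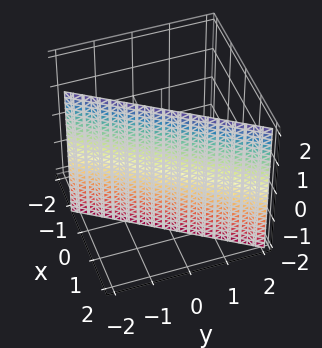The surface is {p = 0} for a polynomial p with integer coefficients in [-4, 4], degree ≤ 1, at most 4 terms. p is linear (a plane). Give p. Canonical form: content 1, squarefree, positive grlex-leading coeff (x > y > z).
3*x - 2*y - 2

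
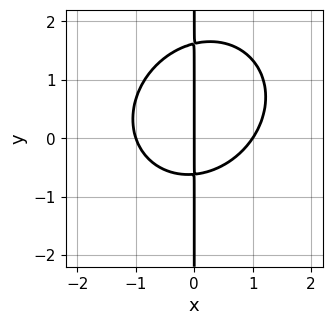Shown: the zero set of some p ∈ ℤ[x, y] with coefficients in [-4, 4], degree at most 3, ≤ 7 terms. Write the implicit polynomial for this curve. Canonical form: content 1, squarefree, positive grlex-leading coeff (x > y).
3*x^3 - x^2*y + 3*x*y^2 - 3*x*y - 3*x

1. deg p = 3. A generic line meets the curve in up to 3 points.
2. Against the integer gridlines: among the integer gridlines, it crosses the x-axis at x ∈ {-1, 0, 1}; the visible y-axis segment lies entirely on the curve.
3. Assembling these constraints gives the stated polynomial.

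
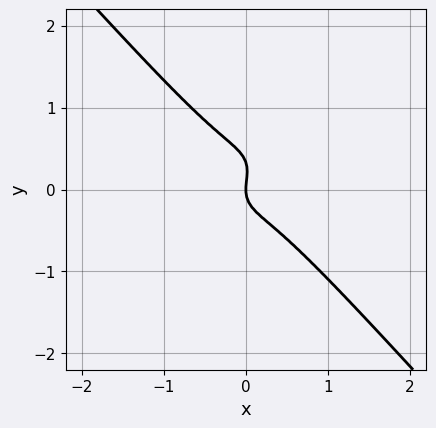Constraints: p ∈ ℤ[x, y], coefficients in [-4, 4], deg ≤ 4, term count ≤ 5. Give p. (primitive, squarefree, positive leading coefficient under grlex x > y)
1. deg p = 3.
2. Against the integer gridlines: it meets the x-axis at x = 0 (among the integer gridlines); one y-axis crossing is at y = 0.
3. Putting this together gives p.

3*x^3 - x^2*y + 3*y^3 - y^2 + x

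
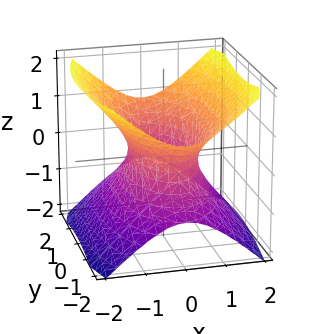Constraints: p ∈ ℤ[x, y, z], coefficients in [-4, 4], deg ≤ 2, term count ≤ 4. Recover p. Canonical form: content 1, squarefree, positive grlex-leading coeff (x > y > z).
deg p = 2. An hourglass — one-sheet hyperboloid; a quadric.
Symmetries: the z ↦ −z reflection is a symmetry, so z appears only in even powers; the y ↦ −y reflection is a symmetry, so y appears only in even powers; mirror symmetry x ↦ −x ⇒ only even powers of x.
From the visible intercepts: no z-intercept at any integer in the box.
Putting this together gives p.

3*x^2 + y^2 - 3*z^2 - 2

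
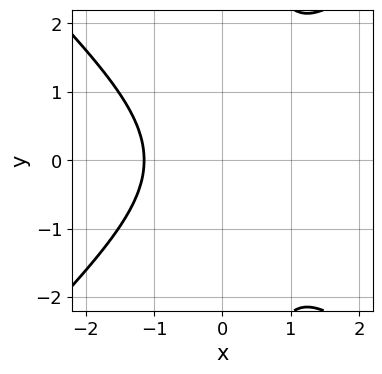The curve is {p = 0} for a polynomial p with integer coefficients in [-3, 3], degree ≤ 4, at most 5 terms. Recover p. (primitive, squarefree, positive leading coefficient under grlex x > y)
Degree: no degree-2 curve has this shape, so deg p = 3.
Symmetries: it's symmetric under y → −y, forcing even powers of y.
Checking where it meets the axes: it misses every integer gridline on the y-axis.
These observations pin down the coefficients.

2*x^3 - 2*x*y^2 + y^2 + 3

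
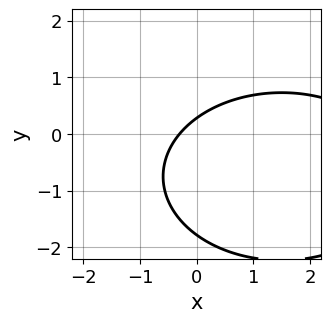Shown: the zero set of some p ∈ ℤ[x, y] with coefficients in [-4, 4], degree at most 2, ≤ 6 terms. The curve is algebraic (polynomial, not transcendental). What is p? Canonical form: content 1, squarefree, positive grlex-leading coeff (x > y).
x^2 + 2*y^2 - 3*x + 3*y - 1

First, the degree is 2 — no degree-1 curve has this shape.
Finally, putting this together gives p.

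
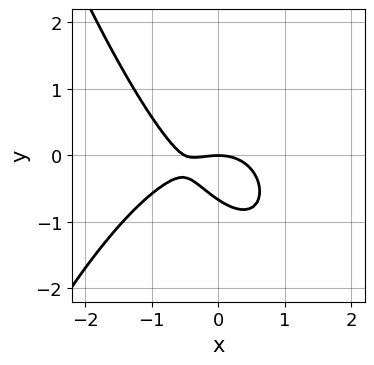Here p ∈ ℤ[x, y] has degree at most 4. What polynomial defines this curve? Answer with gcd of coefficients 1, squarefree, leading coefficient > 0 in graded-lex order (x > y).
2*x^3 + x^2 + 2*x*y + 3*y^2 + 2*y

1. The degree is 3 — the shape is more complex than any degree-2 curve.
2. Reading off the gridlines: one y-axis crossing is at y = 0; it crosses the x-axis at the gridline x = 0.
3. Solving for integer coefficients yields p as stated.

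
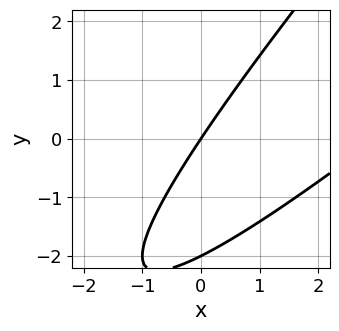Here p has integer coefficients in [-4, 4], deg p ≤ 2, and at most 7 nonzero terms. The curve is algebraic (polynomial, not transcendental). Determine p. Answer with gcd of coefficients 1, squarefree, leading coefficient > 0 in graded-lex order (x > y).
1. Degree: no degree-1 curve has this shape, so deg p = 2.
2. Against the integer gridlines: among the integer gridlines, it crosses the y-axis at y ∈ {-2, 0}; one x-axis crossing is at x = 0.
3. Putting this together gives p.

x^2 - 2*x*y + y^2 - 3*x + 2*y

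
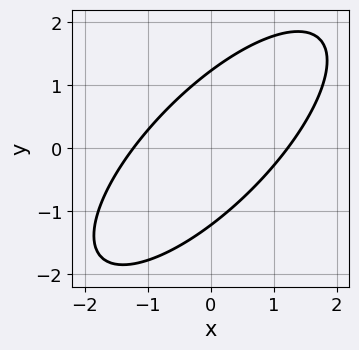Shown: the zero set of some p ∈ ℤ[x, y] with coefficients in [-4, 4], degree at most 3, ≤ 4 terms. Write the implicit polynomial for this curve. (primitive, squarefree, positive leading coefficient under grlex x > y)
1. Degree: a generic line meets the curve in up to 2 points, so deg p = 2.
2. Matching integer coefficients to the picture gives p.

2*x^2 - 3*x*y + 2*y^2 - 3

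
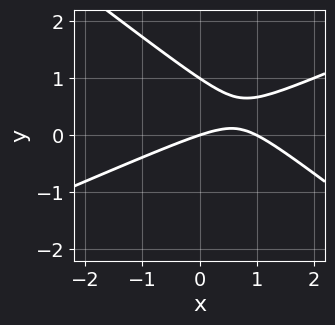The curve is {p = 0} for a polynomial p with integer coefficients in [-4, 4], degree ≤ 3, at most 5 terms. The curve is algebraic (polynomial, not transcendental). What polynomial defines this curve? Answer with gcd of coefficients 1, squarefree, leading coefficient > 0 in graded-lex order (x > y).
1. The degree is 2 — a generic line meets the curve in up to 2 points.
2. Against the integer gridlines: among the integer gridlines, it crosses the y-axis at y ∈ {0, 1}; the x-axis gridline crossings are at x ∈ {0, 1}.
3. These observations pin down the coefficients.

x^2 - x*y - 3*y^2 - x + 3*y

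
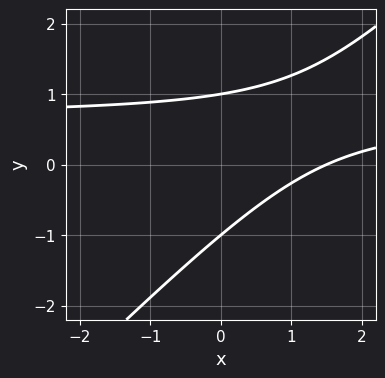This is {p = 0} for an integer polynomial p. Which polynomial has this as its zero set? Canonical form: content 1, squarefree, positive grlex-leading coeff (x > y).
3*x*y - 3*y^2 - 2*x + 3

First, the degree is 2 — no degree-1 curve has this shape.
Then, from the axis intercepts and sections: among the integer gridlines, it crosses the y-axis at y ∈ {-1, 1}.
Finally, together with the visible shape, these determine p as stated.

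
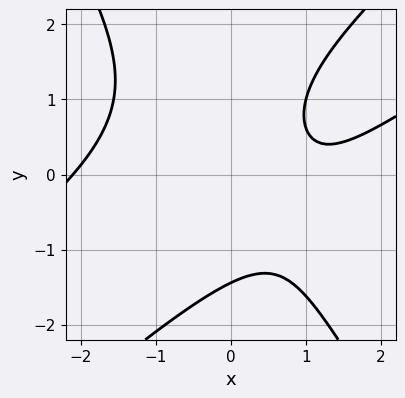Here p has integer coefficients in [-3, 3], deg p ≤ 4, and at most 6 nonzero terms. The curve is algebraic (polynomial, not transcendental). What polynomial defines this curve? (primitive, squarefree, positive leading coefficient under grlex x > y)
x^3 - 2*x^2*y + y^3 - 3*x + 3

(a) Degree: a generic line meets the curve in up to 3 points, so deg p = 3.
(b) Checking where it meets the axes: the curve avoids every integer x-axis point in the box.
(c) These observations pin down the coefficients.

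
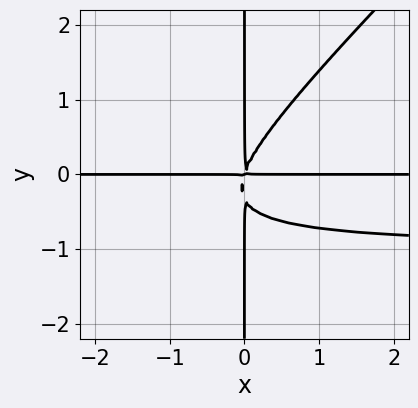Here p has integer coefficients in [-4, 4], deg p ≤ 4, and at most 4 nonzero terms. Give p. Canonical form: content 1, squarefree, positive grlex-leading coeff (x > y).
First, deg p = 4.
Next, checking where it meets the axes: the visible x-axis segment lies entirely on the curve; the visible y-axis segment lies entirely on the curve.
Finally, assembling these constraints gives the stated polynomial.

3*x^2*y^2 - 3*x*y^3 + 3*x^2*y - x*y^2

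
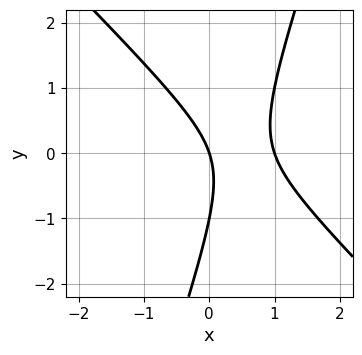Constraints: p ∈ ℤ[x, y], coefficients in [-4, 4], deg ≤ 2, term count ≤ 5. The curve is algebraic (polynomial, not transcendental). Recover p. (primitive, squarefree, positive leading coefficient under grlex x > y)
3*x^2 + 2*x*y - y^2 - 3*x - y

(a) Degree: no degree-1 curve has this shape, so deg p = 2.
(b) Reading off the gridlines: the x-axis gridline crossings are at x ∈ {0, 1}; among the integer gridlines, it crosses the y-axis at y ∈ {-1, 0}.
(c) Solving for integer coefficients yields p as stated.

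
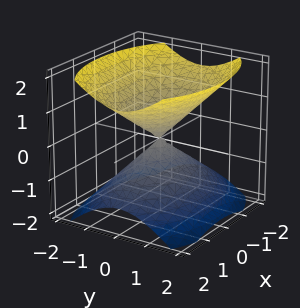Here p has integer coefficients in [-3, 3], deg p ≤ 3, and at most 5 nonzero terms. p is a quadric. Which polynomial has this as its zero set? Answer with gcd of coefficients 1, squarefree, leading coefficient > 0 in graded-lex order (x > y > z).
x^2 + 2*y^2 - 2*z^2

(a) There are 2 components.
(b) The degree is 2 — a double cone through the origin; a quadric.
(c) Symmetries: it's symmetric under y → −y, forcing even powers of y; it's symmetric under x → −x, forcing even powers of x; the z ↦ −z reflection is a symmetry, so z appears only in even powers.
(d) Reading off the gridlines: it crosses the y-axis at the gridline y = 0; one z-axis crossing is at z = 0; it crosses the x-axis at the gridline x = 0.
(e) These observations pin down the coefficients.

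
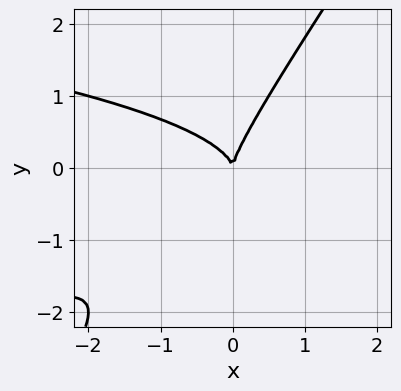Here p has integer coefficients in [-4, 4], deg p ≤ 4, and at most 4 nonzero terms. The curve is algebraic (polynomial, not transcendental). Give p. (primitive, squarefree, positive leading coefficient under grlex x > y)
1. The degree is 3 — no degree-2 curve has this shape.
2. From the axis intercepts and sections: one y-axis crossing is at y = 0; it meets the x-axis at x = 0 (among the integer gridlines).
3. These observations pin down the coefficients.

3*x*y^2 - 2*y^3 + 2*x^2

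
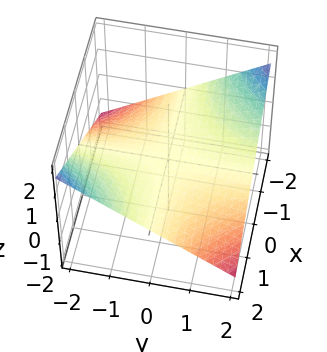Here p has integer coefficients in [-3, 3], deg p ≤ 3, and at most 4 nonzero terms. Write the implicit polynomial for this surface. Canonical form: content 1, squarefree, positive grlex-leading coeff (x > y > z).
1. The degree is 2 — a hyperbolic paraboloid; a quadric.
2. Checking where it meets the axes: every point of the x-axis in the box is on the surface; the visible y-axis segment lies entirely on the surface.
3. These observations pin down the coefficients.

x*y + 3*z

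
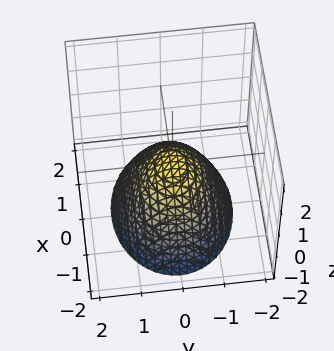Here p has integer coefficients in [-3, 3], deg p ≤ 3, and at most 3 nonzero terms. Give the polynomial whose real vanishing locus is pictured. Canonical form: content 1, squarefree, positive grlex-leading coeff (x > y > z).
First, deg p = 2. A single bowl opening along one axis; a quadric.
Then, symmetries: the y ↦ −y reflection is a symmetry, so y appears only in even powers; the x ↦ −x reflection is a symmetry, so x appears only in even powers.
Next, checking where it meets the axes: it meets the z-axis at z = 0 (among the integer gridlines); one x-axis crossing is at x = 0; it meets the y-axis at y = 0 (among the integer gridlines).
Finally, together with the visible shape, these determine p as stated.

2*x^2 + 3*y^2 + 3*z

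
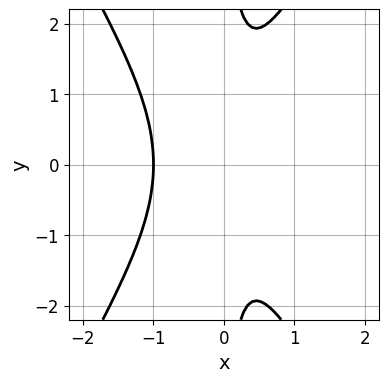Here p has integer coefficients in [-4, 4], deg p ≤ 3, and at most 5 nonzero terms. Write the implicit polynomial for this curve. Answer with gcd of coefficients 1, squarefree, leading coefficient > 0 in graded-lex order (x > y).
3*x^3 - x*y^2 + 2*x^2 + 1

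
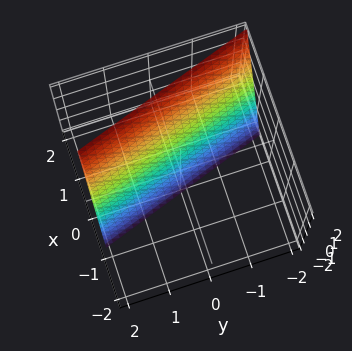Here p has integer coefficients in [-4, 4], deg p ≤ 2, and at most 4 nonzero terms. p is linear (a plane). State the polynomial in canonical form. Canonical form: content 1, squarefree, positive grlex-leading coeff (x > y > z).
3*x + y - z - 2

(a) deg p = 1. Every cross-section is a straight line — this is a plane.
(b) Observable constraints: one y-axis crossing is at y = 2; it crosses the z-axis at the gridline z = -2.
(c) Together with the visible shape, these determine p as stated.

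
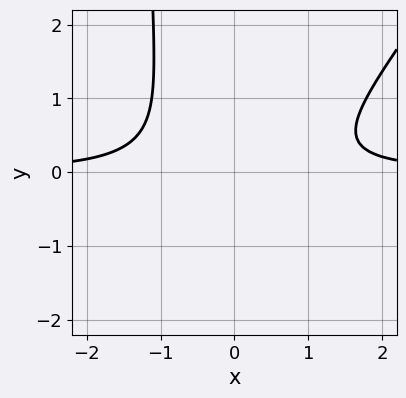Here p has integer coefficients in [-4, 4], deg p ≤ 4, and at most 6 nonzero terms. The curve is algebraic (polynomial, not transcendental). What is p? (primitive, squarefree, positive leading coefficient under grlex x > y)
3*x^2*y - 2*x*y^2 - 3*y^2 - y - 2

(a) The degree is 3 — a generic line meets the curve in up to 3 points.
(b) Against the integer gridlines: no x-intercept at any integer in the box; the curve avoids every integer y-axis point in the box.
(c) Fitting integer coefficients to these (and the overall shape) gives p.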